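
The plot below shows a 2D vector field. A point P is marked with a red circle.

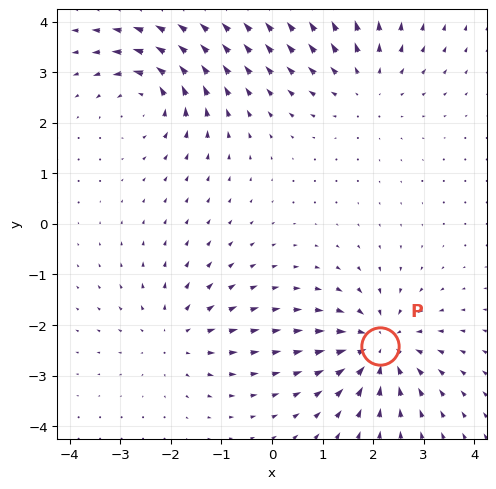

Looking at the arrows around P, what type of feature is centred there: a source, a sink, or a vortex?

At P (2.1, -2.4) the arrows converge inward. Divergence about -5, curl ≈0 — negative divergence with near-zero curl is a sink.

sink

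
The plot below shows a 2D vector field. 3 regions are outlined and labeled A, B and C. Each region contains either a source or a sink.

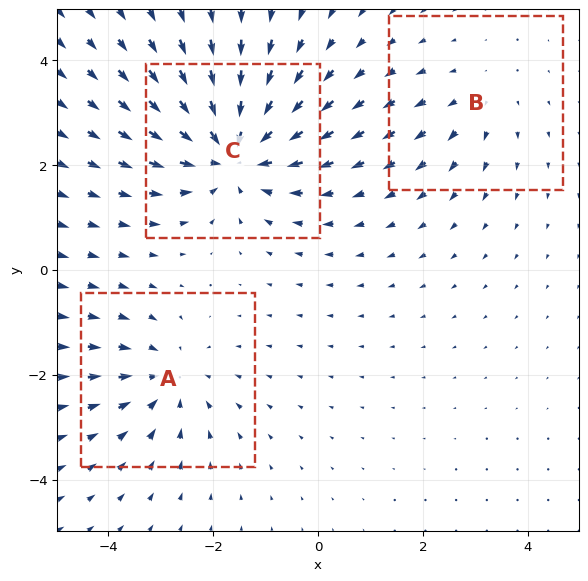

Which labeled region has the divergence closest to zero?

Divergence at each region's feature centre — A: about -3, B: about +2, C: about -4. Region B is closest to zero.

B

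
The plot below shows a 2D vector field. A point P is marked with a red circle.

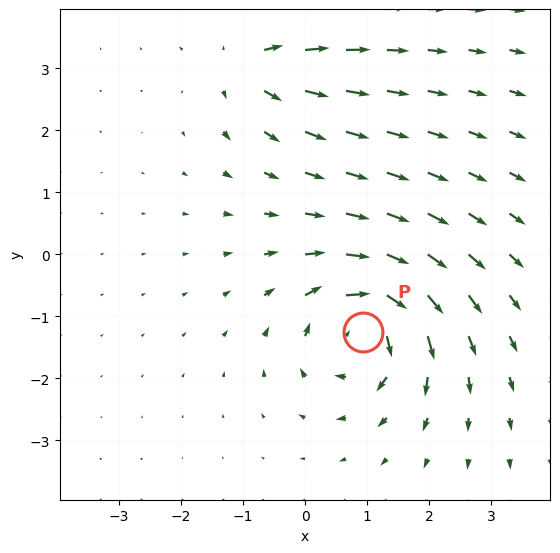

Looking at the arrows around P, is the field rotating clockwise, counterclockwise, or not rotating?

Near P at (0.9, -1.2) the arrows circulate clockwise. The curl (z-component) there is about -7; negative curl means clockwise rotation.

clockwise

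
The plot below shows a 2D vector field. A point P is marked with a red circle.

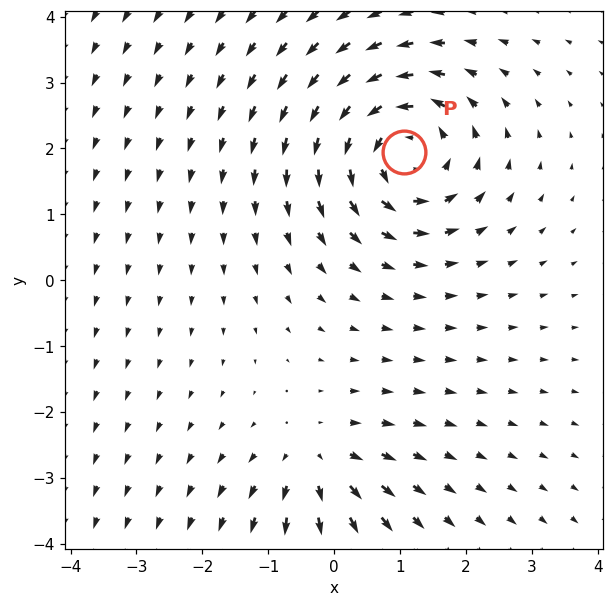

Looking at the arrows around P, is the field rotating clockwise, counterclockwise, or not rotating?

counterclockwise

Near P at (1.1, 1.9) the arrows circulate counterclockwise. The curl (z-component) there is about +5; positive curl means counterclockwise rotation.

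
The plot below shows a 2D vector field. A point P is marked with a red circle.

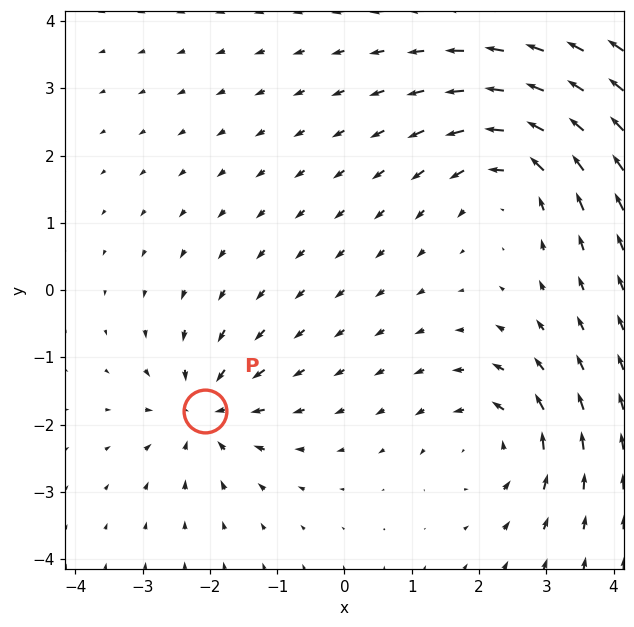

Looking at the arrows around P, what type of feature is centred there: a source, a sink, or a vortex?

sink

At P (-2.1, -1.8) the arrows converge inward. Divergence about -4, curl ≈0 — negative divergence with near-zero curl is a sink.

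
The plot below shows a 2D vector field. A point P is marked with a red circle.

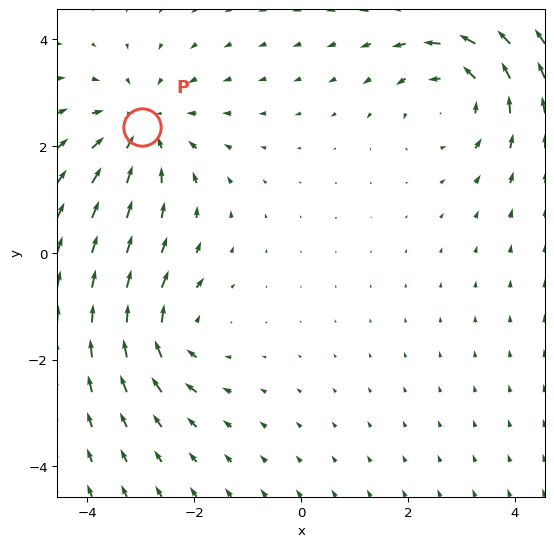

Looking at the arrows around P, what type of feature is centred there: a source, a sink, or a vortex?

sink

At P (-3.0, 2.4) the arrows converge inward. Divergence about -3, curl ≈0 — negative divergence with near-zero curl is a sink.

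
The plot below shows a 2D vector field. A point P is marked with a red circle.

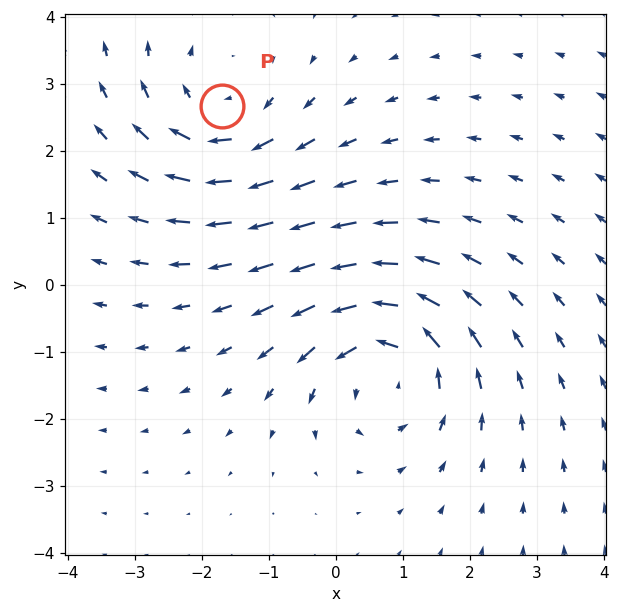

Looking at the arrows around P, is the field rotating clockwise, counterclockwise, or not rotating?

clockwise

Near P at (-1.7, 2.7) the arrows circulate clockwise. The curl (z-component) there is about -3; negative curl means clockwise rotation.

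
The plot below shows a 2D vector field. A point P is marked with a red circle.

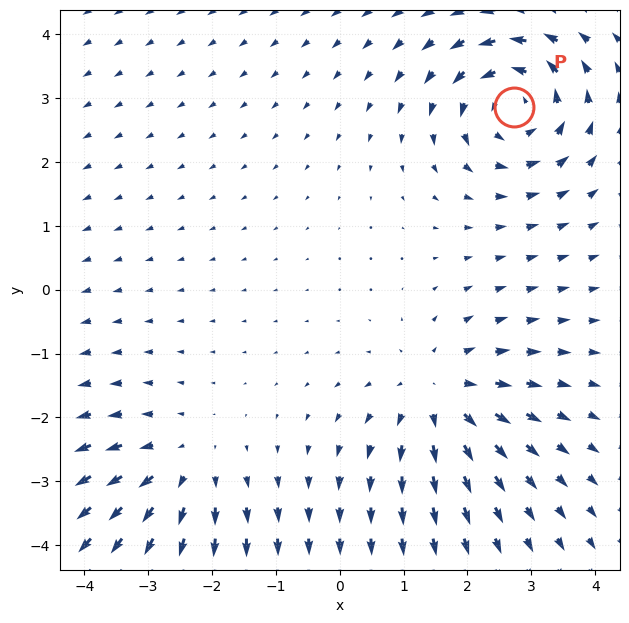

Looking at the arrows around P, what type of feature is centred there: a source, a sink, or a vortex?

At P (2.7, 2.9) the arrows circulate counterclockwise. Divergence ≈0, curl about +5 — near-zero divergence with nonzero curl is a vortex.

vortex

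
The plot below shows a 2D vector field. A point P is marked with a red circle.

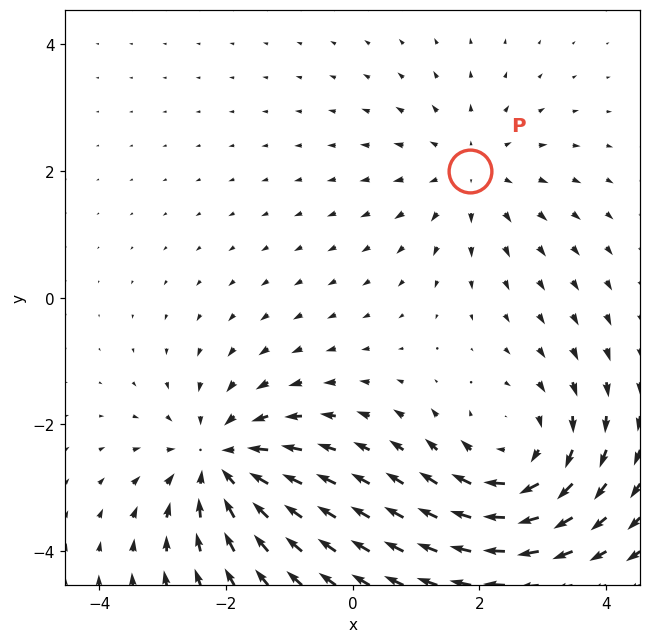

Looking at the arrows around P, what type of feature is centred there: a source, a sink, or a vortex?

At P (1.9, 2.0) the arrows spread outward. Divergence about +3, curl ≈0 — positive divergence with near-zero curl is a source.

source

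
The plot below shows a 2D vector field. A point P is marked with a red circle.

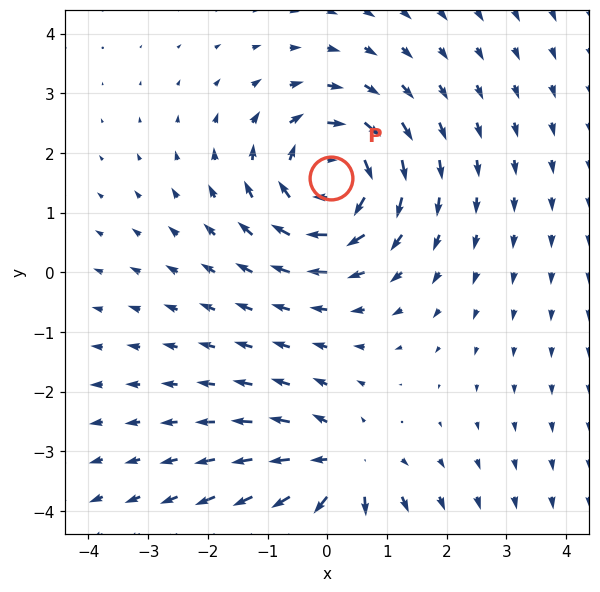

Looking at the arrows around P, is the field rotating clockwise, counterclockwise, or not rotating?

Near P at (0.1, 1.6) the arrows circulate clockwise. The curl (z-component) there is about -5; negative curl means clockwise rotation.

clockwise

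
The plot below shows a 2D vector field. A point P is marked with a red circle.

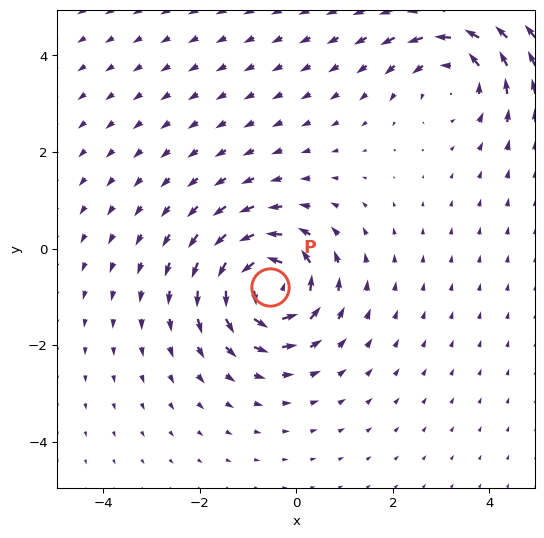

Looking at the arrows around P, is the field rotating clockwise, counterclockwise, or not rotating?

counterclockwise

Near P at (-0.5, -0.8) the arrows circulate counterclockwise. The curl (z-component) there is about +5; positive curl means counterclockwise rotation.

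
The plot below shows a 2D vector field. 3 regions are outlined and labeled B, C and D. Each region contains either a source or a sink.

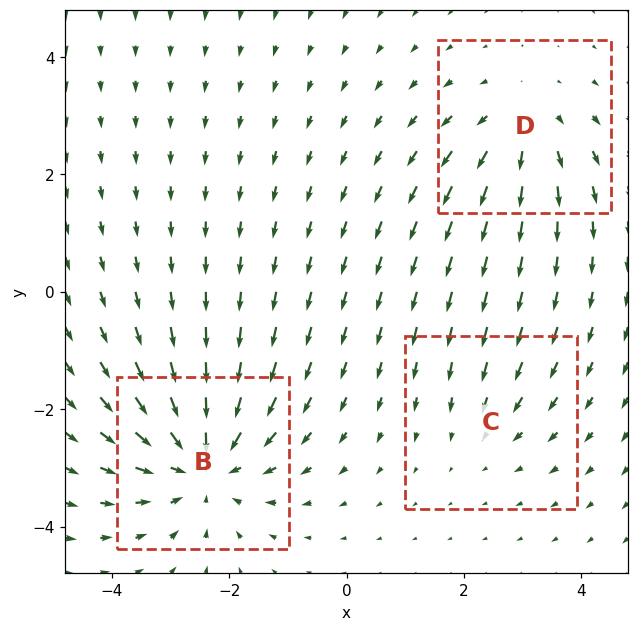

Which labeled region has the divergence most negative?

B

Divergence at each region's feature centre — B: about -4, C: about -2, D: about +3. Region B is most negative.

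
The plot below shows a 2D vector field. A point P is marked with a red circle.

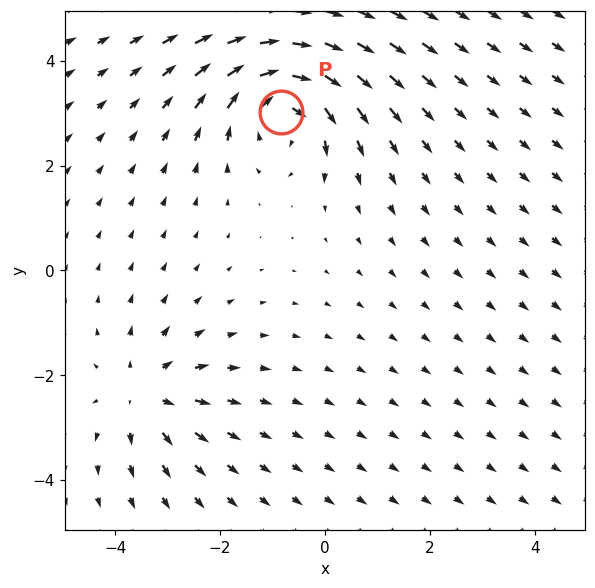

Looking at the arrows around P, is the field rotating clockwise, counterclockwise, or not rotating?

Near P at (-0.8, 3.0) the arrows circulate clockwise. The curl (z-component) there is about -5; negative curl means clockwise rotation.

clockwise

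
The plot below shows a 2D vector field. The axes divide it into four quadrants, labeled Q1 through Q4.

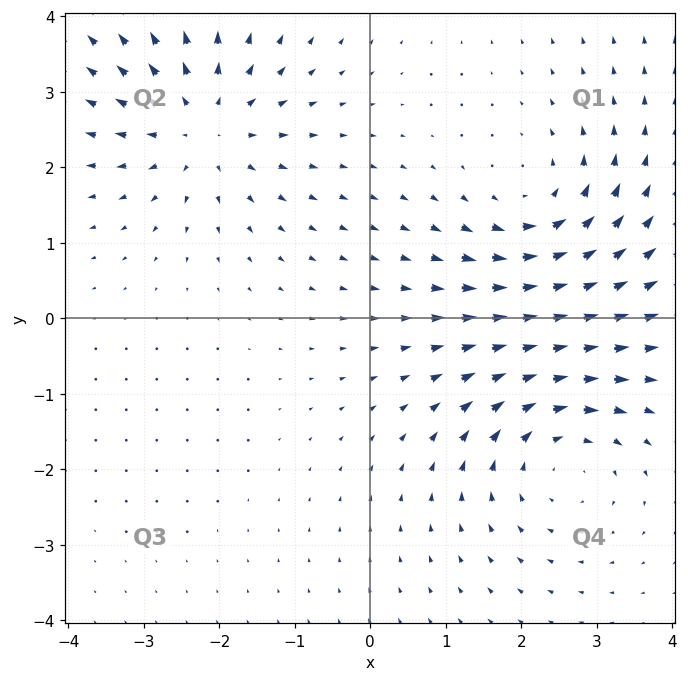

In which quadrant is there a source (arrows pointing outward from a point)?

The source sits at approximately (-2.2, 2.5), which lies in quadrant Q2. The divergence there is about +4, positive as expected for a source.

Q2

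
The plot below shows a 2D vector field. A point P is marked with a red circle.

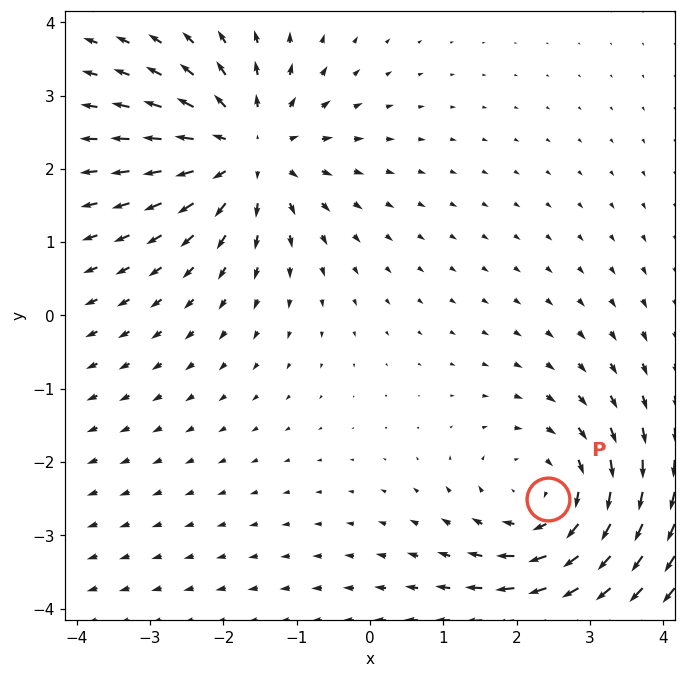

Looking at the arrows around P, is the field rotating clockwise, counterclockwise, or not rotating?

Near P at (2.4, -2.5) the arrows circulate clockwise. The curl (z-component) there is about -4; negative curl means clockwise rotation.

clockwise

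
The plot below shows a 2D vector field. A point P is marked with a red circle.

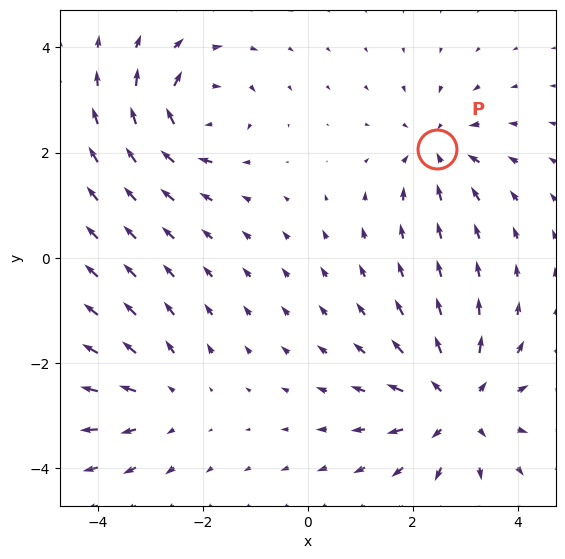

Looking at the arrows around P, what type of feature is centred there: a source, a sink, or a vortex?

At P (2.5, 2.1) the arrows converge inward. Divergence about -3, curl ≈0 — negative divergence with near-zero curl is a sink.

sink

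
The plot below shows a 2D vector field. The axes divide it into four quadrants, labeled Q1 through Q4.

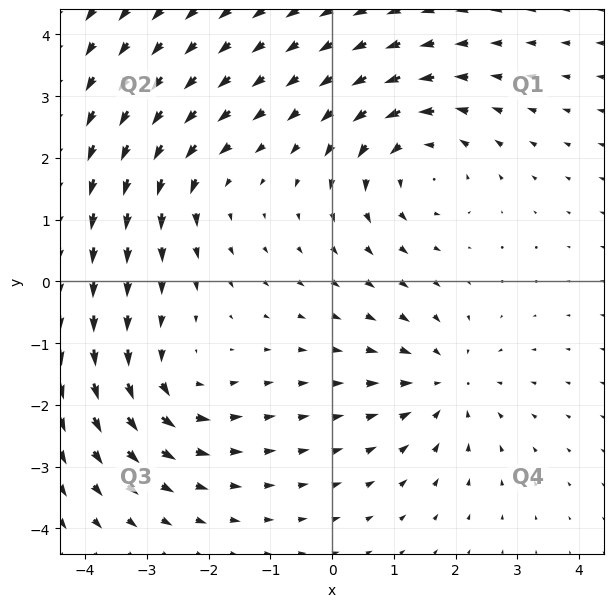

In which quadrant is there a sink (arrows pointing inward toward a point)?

The sink sits at approximately (1.8, -1.7), which lies in quadrant Q4. The divergence there is about -4, negative as expected for a sink.

Q4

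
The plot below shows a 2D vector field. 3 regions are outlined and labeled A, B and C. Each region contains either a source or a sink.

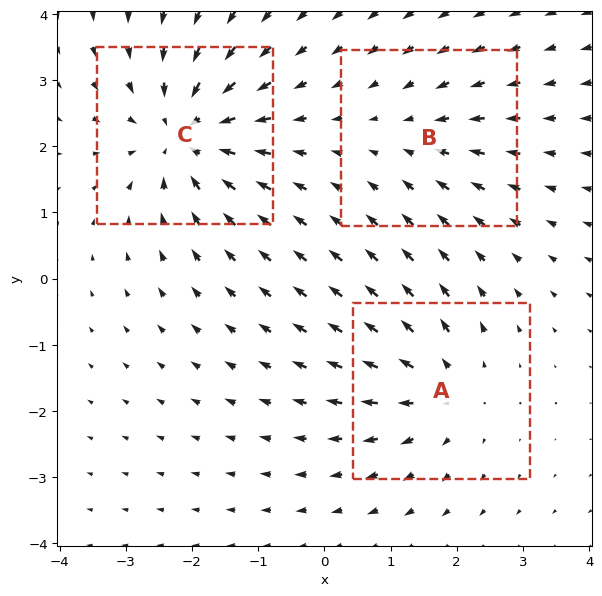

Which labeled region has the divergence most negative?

Divergence at each region's feature centre — A: about +3, B: about -2, C: about -5. Region C is most negative.

C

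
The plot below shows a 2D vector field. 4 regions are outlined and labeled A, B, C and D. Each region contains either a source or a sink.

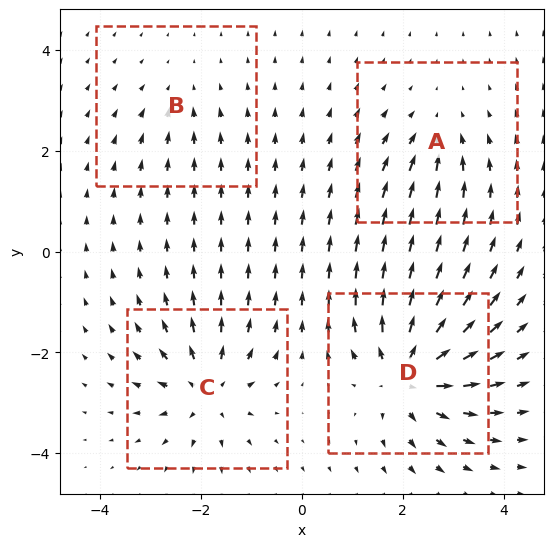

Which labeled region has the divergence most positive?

Divergence at each region's feature centre — A: about -4, B: about -3, C: about +6, D: about +8. Region D is most positive.

D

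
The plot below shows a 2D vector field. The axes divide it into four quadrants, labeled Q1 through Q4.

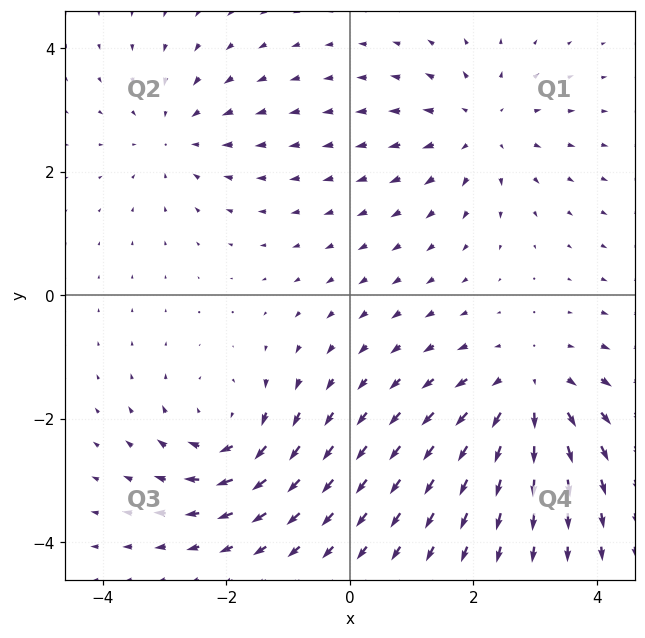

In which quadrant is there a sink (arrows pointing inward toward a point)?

Q2

The sink sits at approximately (-2.8, 2.6), which lies in quadrant Q2. The divergence there is about -3, negative as expected for a sink.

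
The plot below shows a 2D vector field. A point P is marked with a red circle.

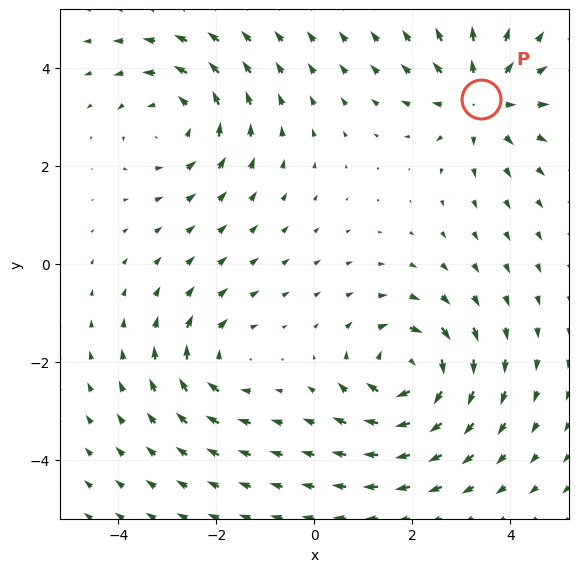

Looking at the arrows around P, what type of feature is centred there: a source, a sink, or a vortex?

source

At P (3.4, 3.4) the arrows spread outward. Divergence about +4, curl ≈0 — positive divergence with near-zero curl is a source.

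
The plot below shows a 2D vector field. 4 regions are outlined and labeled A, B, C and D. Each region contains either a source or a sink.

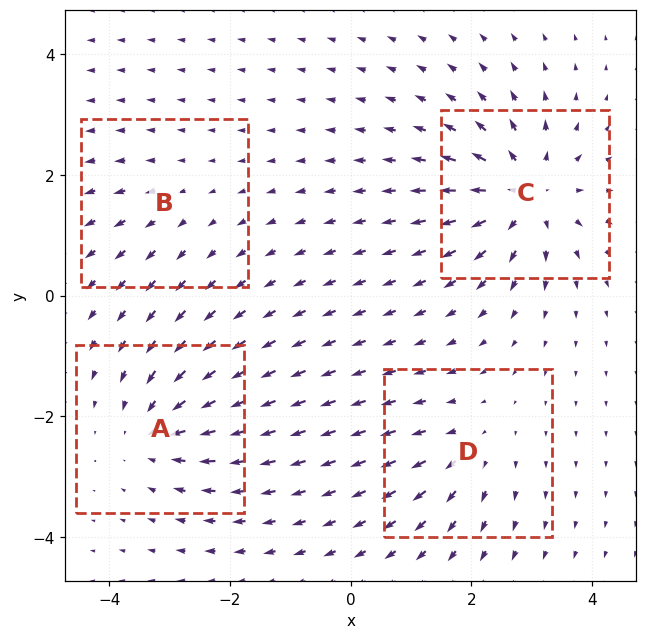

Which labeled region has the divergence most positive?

C

Divergence at each region's feature centre — A: about -5, B: about +2, C: about +7, D: about +4. Region C is most positive.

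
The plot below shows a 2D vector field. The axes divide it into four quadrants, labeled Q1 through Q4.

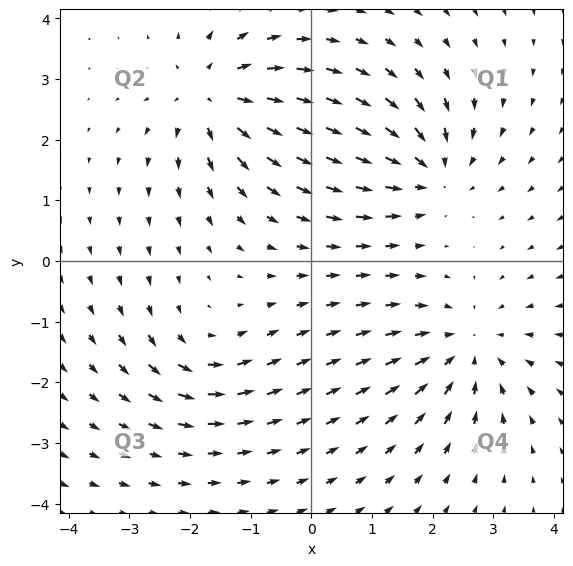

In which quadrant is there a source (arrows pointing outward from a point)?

The source sits at approximately (-1.6, 2.7), which lies in quadrant Q2. The divergence there is about +5, positive as expected for a source.

Q2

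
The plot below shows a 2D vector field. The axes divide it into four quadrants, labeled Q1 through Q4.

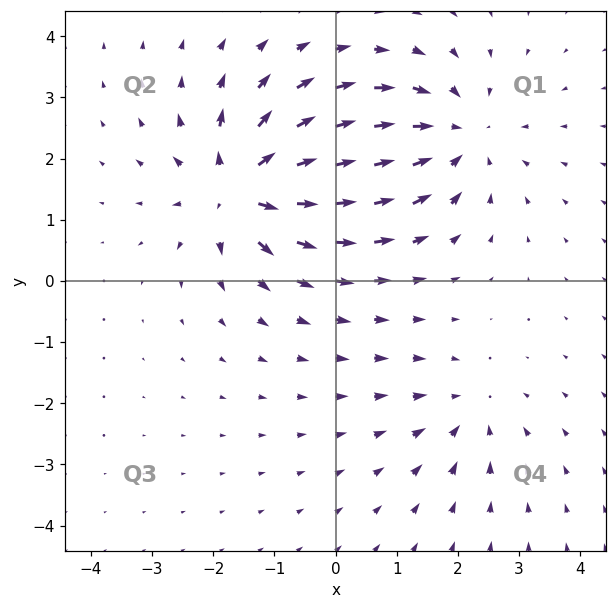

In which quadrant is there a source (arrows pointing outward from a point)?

Q2

The source sits at approximately (-1.5, 1.5), which lies in quadrant Q2. The divergence there is about +6, positive as expected for a source.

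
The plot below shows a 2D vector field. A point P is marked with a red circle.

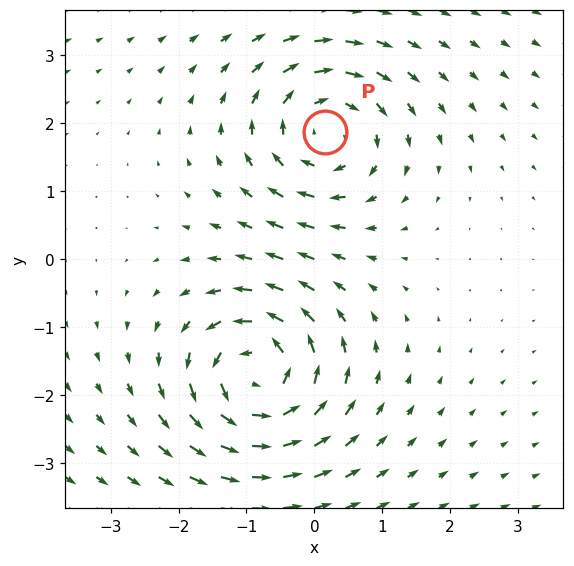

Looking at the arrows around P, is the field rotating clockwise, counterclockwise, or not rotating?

Near P at (0.2, 1.9) the arrows circulate clockwise. The curl (z-component) there is about -3; negative curl means clockwise rotation.

clockwise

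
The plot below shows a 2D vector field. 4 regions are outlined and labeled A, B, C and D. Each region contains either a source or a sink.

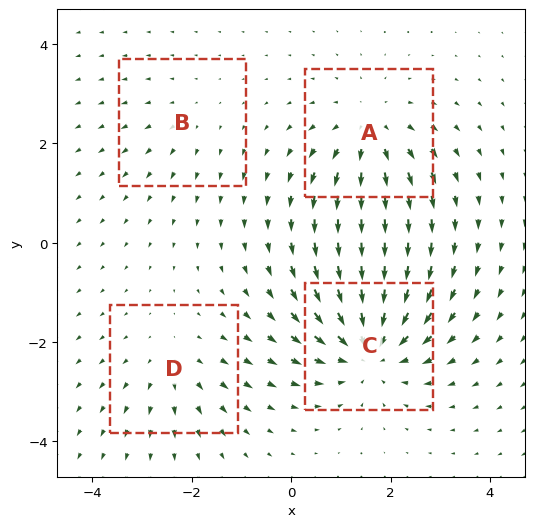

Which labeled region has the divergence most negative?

Divergence at each region's feature centre — A: about +4, B: about +2, C: about -6, D: about +3. Region C is most negative.

C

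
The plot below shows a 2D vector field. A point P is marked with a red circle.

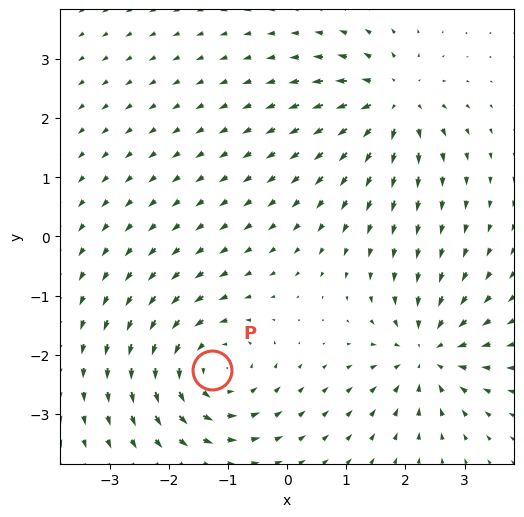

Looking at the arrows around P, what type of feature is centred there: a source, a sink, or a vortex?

vortex

At P (-1.3, -2.3) the arrows circulate counterclockwise. Divergence ≈0, curl about +5 — near-zero divergence with nonzero curl is a vortex.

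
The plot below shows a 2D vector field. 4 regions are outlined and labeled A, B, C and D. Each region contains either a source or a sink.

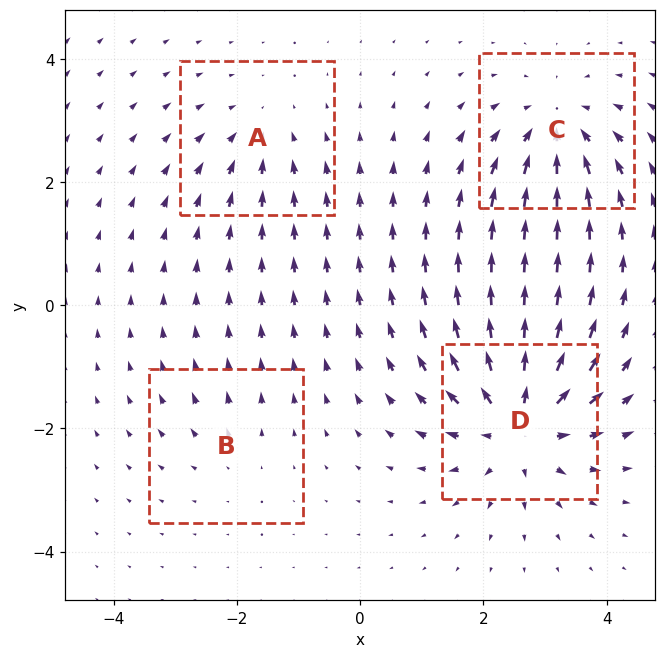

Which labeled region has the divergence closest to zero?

B

Divergence at each region's feature centre — A: about -3, B: about +2, C: about -6, D: about +8. Region B is closest to zero.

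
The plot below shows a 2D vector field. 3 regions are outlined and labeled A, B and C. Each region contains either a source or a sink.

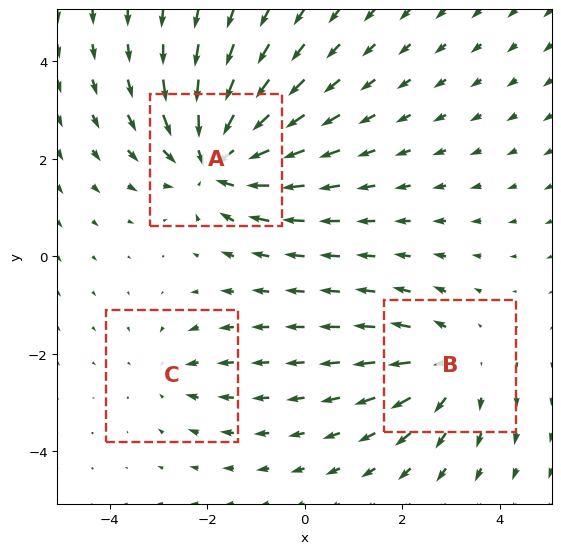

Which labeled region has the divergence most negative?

A

Divergence at each region's feature centre — A: about -5, B: about +3, C: about -2. Region A is most negative.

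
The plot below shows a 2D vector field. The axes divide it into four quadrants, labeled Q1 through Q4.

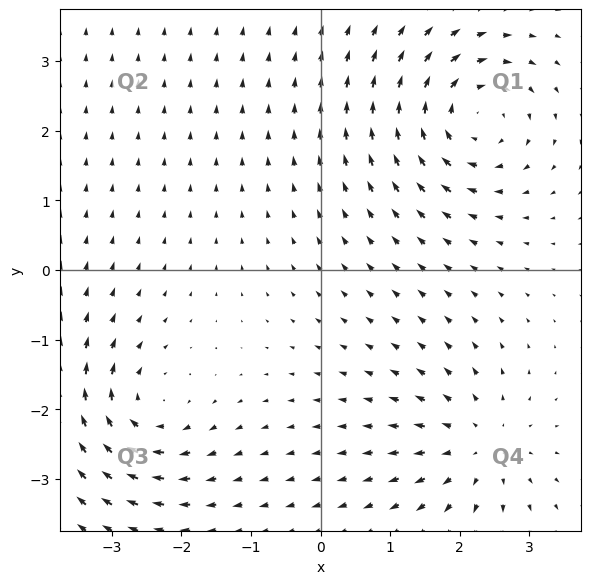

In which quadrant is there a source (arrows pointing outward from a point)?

Q4

The source sits at approximately (2.3, -2.5), which lies in quadrant Q4. The divergence there is about +4, positive as expected for a source.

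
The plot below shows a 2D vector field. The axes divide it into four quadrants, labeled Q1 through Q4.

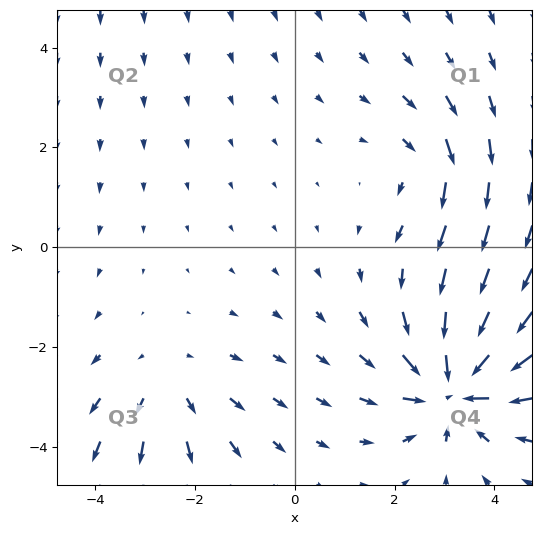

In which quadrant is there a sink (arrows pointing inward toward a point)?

The sink sits at approximately (3.2, -2.8), which lies in quadrant Q4. The divergence there is about -6, negative as expected for a sink.

Q4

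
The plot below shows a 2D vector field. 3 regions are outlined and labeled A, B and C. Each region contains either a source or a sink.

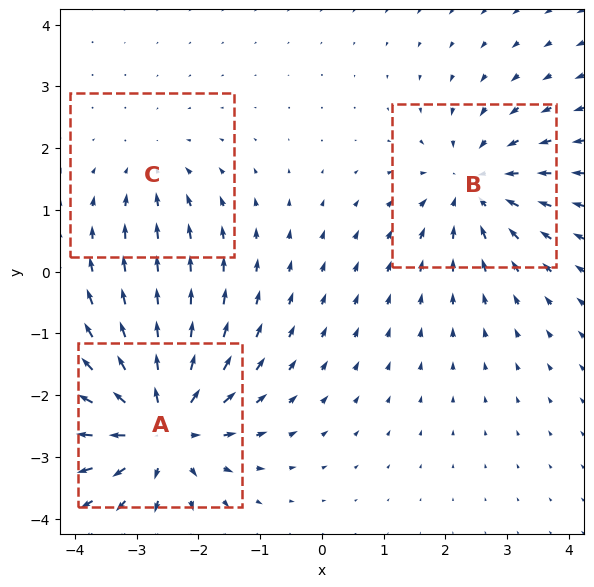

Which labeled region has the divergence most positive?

Divergence at each region's feature centre — A: about +5, B: about -3, C: about -2. Region A is most positive.

A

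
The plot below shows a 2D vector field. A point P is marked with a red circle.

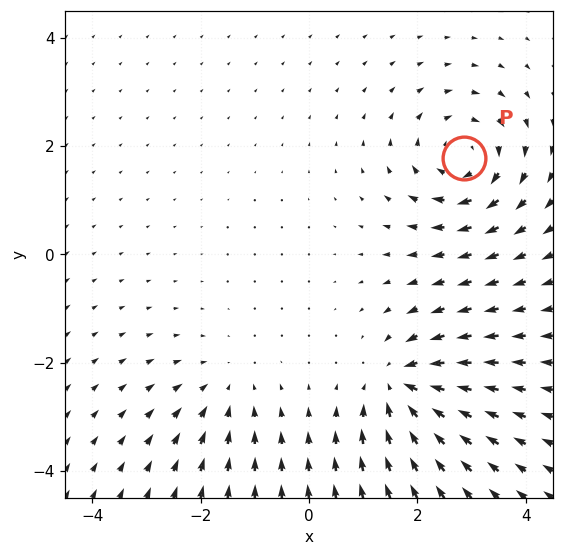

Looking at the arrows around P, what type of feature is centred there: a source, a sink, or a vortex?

vortex

At P (2.9, 1.8) the arrows circulate clockwise. Divergence ≈0, curl about -5 — near-zero divergence with nonzero curl is a vortex.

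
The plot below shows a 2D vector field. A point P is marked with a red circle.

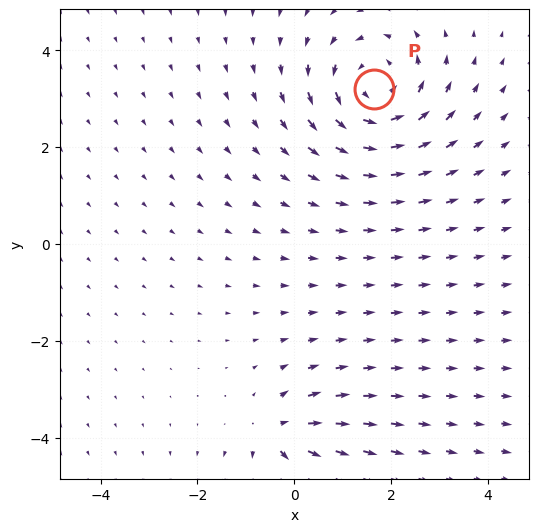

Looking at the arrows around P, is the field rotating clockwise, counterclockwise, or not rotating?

counterclockwise

Near P at (1.7, 3.2) the arrows circulate counterclockwise. The curl (z-component) there is about +4; positive curl means counterclockwise rotation.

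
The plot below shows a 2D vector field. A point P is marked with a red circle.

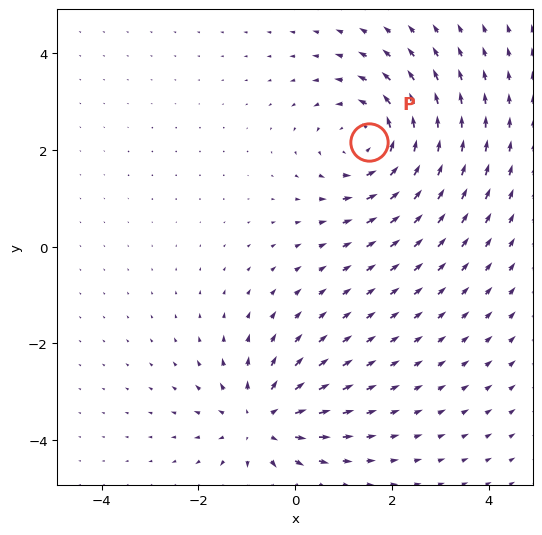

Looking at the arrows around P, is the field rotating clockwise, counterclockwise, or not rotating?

counterclockwise

Near P at (1.5, 2.2) the arrows circulate counterclockwise. The curl (z-component) there is about +4; positive curl means counterclockwise rotation.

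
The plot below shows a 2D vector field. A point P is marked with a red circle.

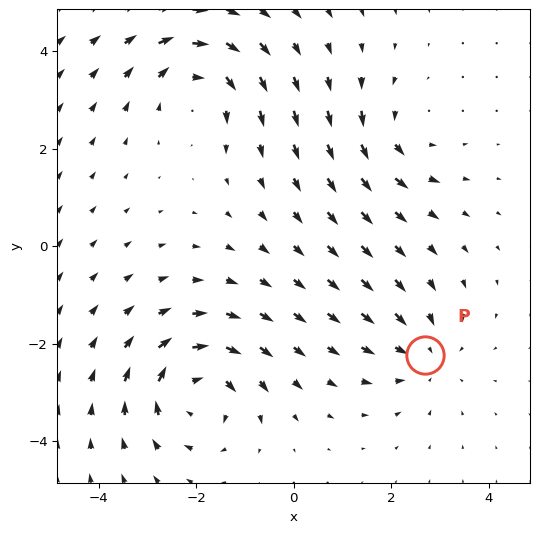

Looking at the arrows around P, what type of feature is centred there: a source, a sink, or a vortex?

sink

At P (2.7, -2.2) the arrows converge inward. Divergence about -3, curl ≈0 — negative divergence with near-zero curl is a sink.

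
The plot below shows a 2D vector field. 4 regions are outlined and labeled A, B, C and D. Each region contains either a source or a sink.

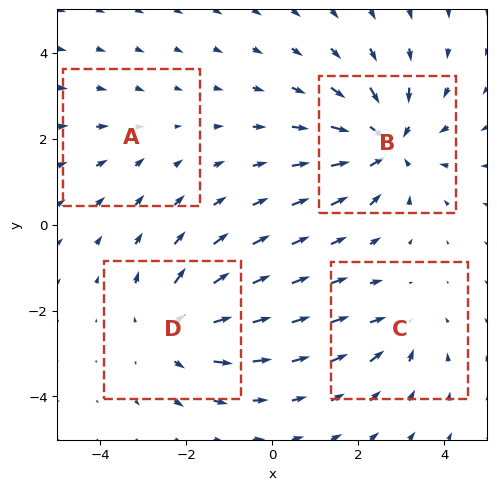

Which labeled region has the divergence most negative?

Divergence at each region's feature centre — A: about -2, B: about -6, C: about -3, D: about +4. Region B is most negative.

B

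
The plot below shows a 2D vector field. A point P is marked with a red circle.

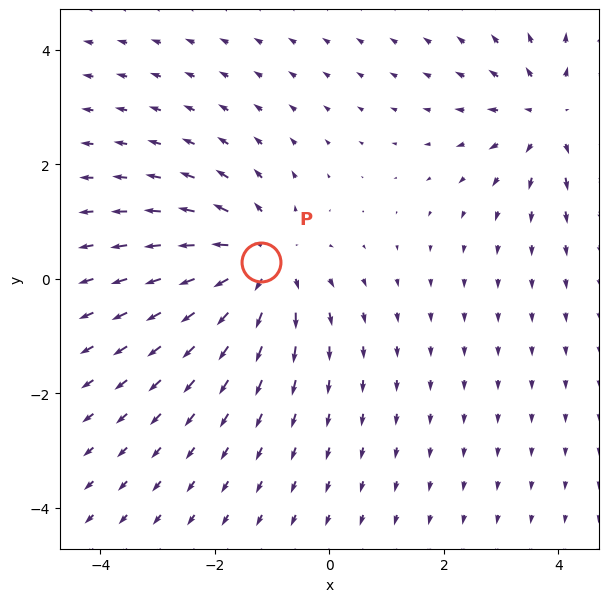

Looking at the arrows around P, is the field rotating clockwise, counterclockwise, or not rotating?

Near P at (-1.2, 0.3) the arrows show no circulation. The curl there is ≈0.

not rotating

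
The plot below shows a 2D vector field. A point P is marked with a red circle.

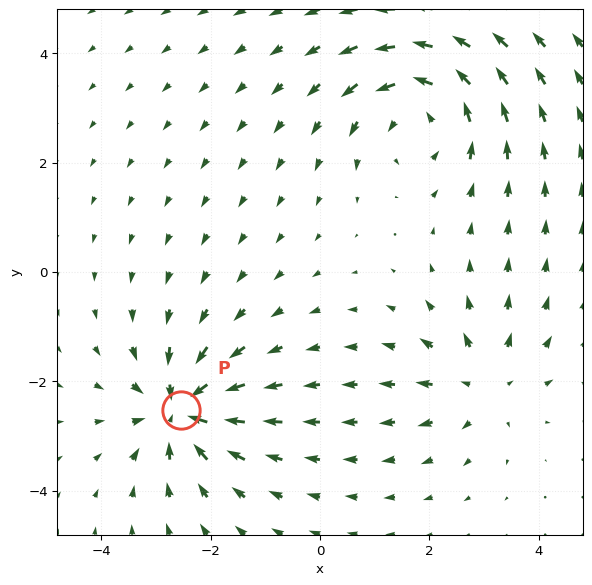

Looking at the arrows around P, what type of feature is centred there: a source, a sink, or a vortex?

At P (-2.5, -2.5) the arrows converge inward. Divergence about -5, curl ≈0 — negative divergence with near-zero curl is a sink.

sink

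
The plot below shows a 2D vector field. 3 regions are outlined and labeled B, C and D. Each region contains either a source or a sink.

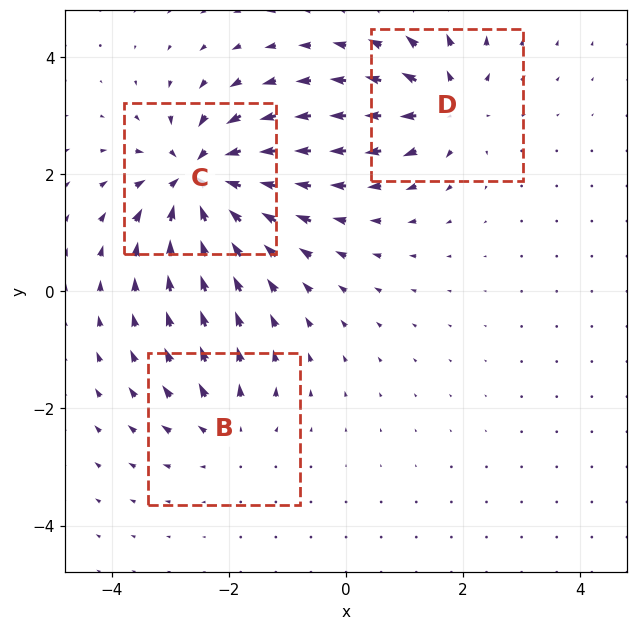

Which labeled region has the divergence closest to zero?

B

Divergence at each region's feature centre — B: about +2, C: about -6, D: about +4. Region B is closest to zero.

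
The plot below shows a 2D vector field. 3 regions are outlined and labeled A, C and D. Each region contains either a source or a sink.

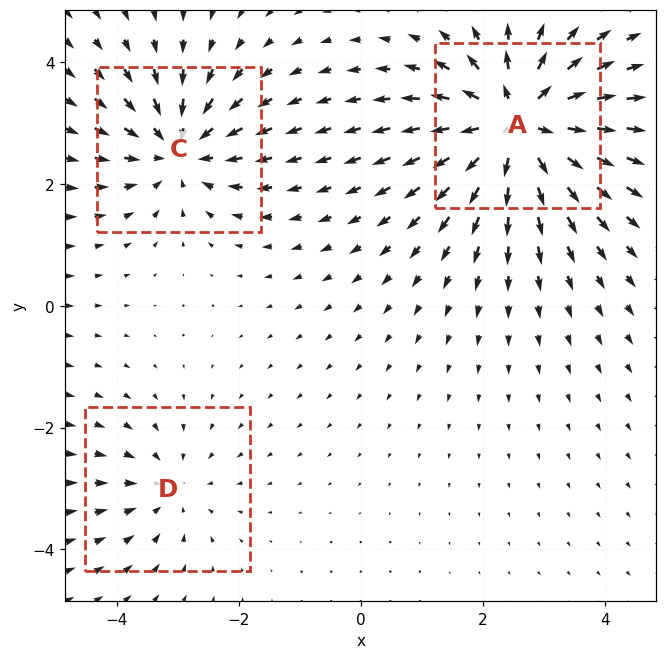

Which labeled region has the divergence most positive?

A

Divergence at each region's feature centre — A: about +6, C: about -4, D: about -2. Region A is most positive.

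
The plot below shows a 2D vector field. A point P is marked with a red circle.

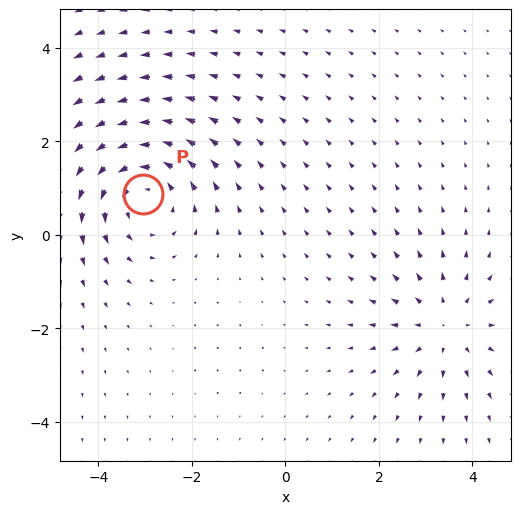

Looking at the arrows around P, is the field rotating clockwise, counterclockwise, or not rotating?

counterclockwise

Near P at (-3.0, 0.9) the arrows circulate counterclockwise. The curl (z-component) there is about +3; positive curl means counterclockwise rotation.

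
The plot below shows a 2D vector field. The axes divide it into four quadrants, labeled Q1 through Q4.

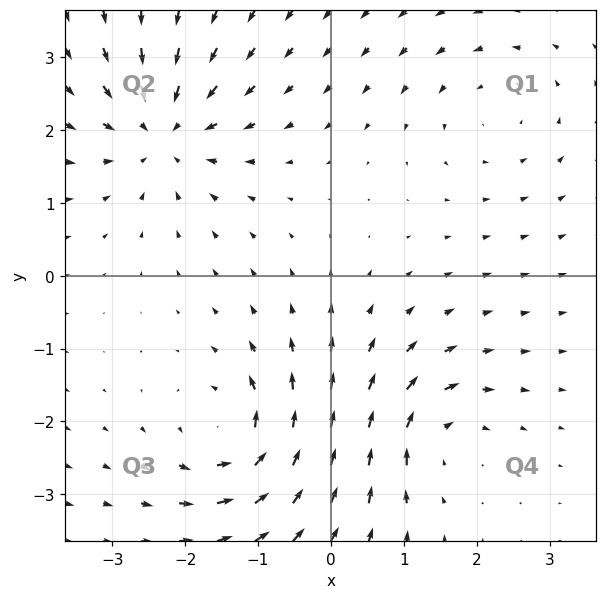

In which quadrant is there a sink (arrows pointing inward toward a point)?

The sink sits at approximately (-2.3, 2.0), which lies in quadrant Q2. The divergence there is about -6, negative as expected for a sink.

Q2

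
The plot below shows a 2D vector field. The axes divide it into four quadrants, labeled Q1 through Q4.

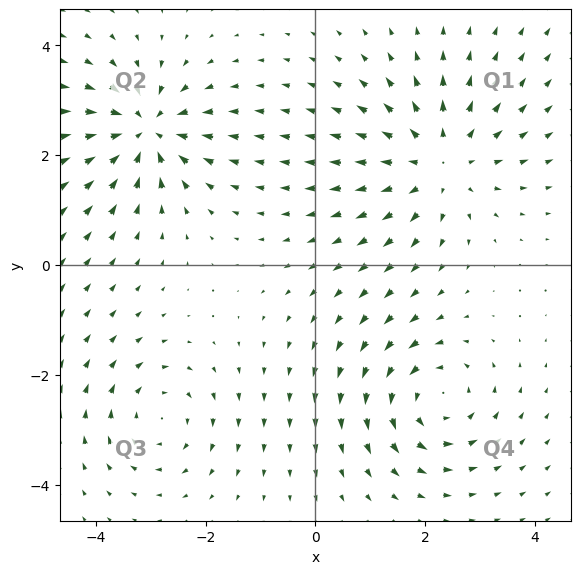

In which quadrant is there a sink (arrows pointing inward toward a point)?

Q2

The sink sits at approximately (-3.1, 2.4), which lies in quadrant Q2. The divergence there is about -6, negative as expected for a sink.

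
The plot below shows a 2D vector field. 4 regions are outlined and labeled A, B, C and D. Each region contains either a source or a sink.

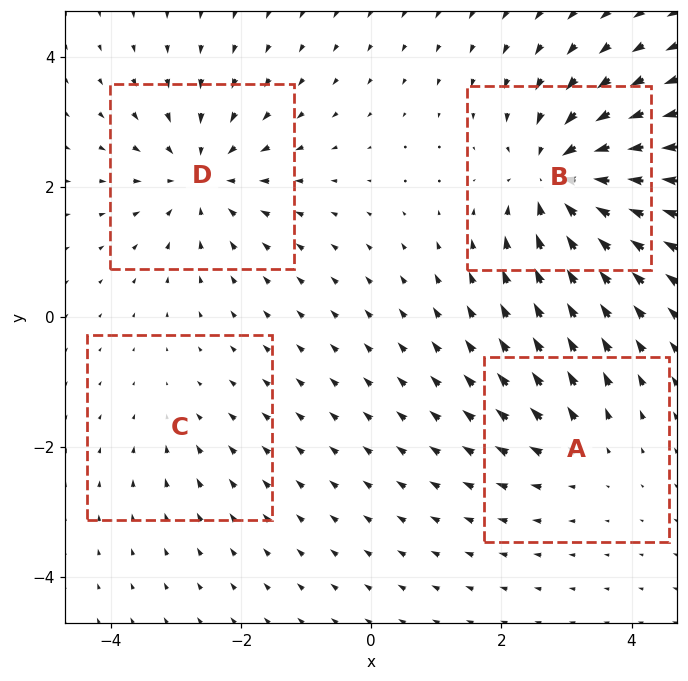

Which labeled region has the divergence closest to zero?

C

Divergence at each region's feature centre — A: about +3, B: about -7, C: about -2, D: about -5. Region C is closest to zero.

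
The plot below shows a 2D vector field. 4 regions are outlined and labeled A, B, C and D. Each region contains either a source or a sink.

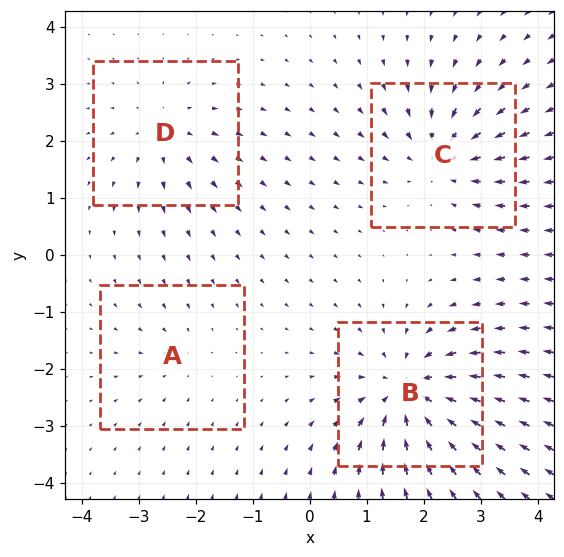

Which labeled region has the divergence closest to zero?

A

Divergence at each region's feature centre — A: about -2, B: about -7, C: about -5, D: about +4. Region A is closest to zero.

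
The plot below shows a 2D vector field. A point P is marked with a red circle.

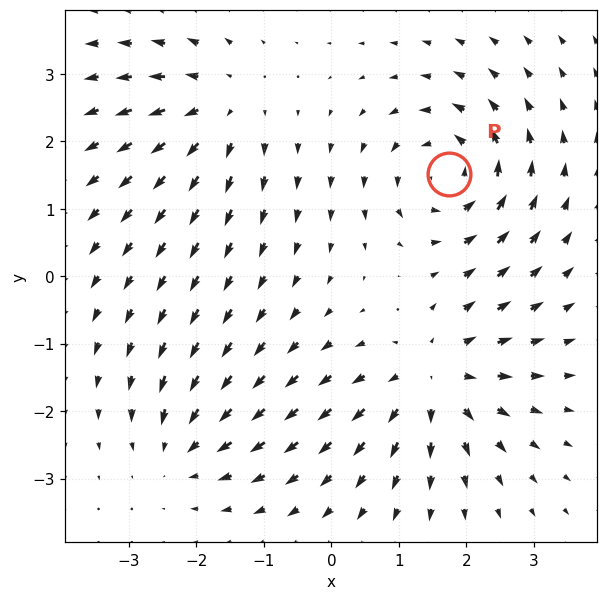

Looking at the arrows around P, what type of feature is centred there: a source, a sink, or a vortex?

At P (1.7, 1.5) the arrows circulate counterclockwise. Divergence ≈0, curl about +5 — near-zero divergence with nonzero curl is a vortex.

vortex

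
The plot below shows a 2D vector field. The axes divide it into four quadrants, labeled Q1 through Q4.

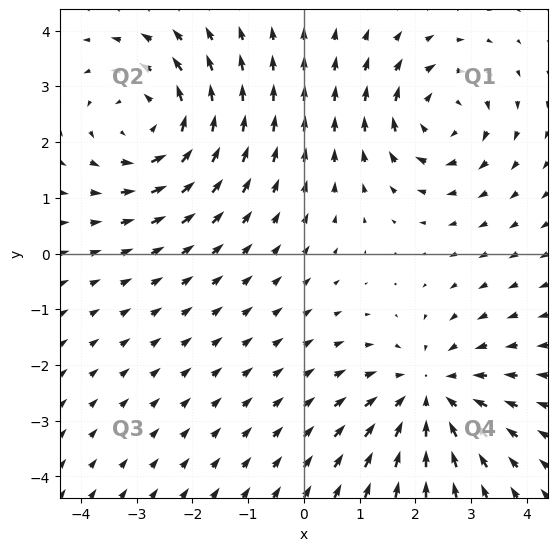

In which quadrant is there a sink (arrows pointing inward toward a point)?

Q4

The sink sits at approximately (2.3, -2.5), which lies in quadrant Q4. The divergence there is about -4, negative as expected for a sink.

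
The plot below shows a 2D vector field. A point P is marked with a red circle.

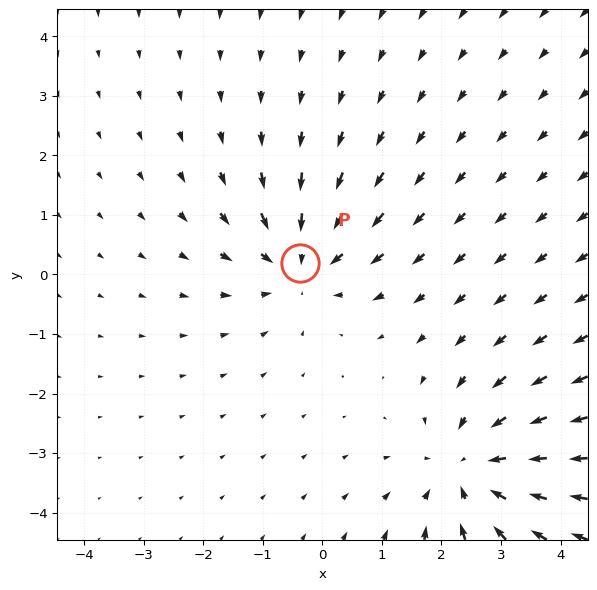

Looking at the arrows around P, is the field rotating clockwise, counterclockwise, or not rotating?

not rotating

Near P at (-0.4, 0.2) the arrows show no circulation. The curl there is ≈0.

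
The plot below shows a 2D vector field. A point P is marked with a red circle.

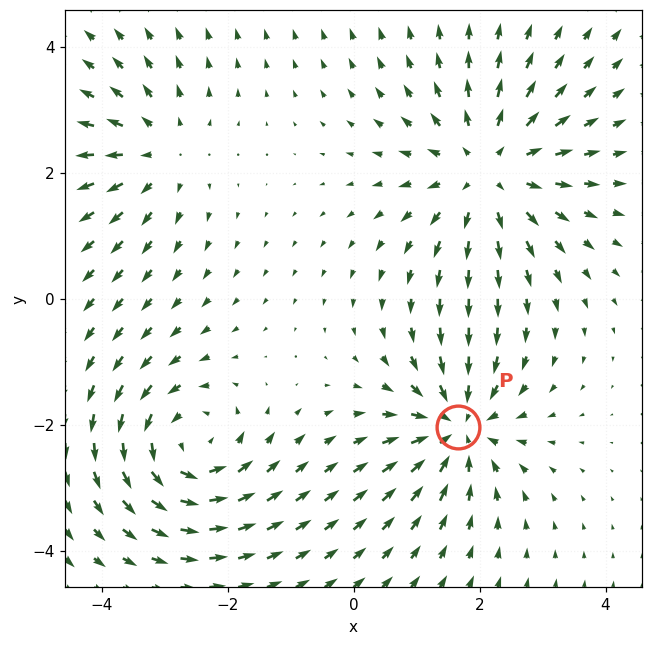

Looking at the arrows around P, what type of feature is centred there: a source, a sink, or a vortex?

sink

At P (1.7, -2.0) the arrows converge inward. Divergence about -5, curl ≈0 — negative divergence with near-zero curl is a sink.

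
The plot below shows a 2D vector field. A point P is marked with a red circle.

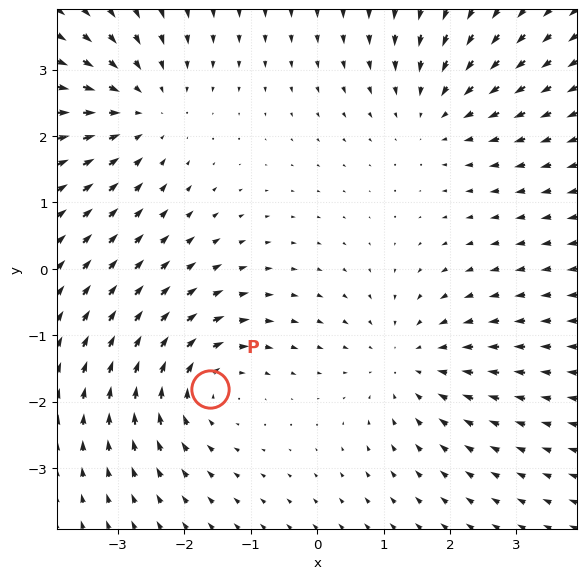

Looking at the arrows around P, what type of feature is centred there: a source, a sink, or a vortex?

At P (-1.6, -1.8) the arrows circulate clockwise. Divergence ≈0, curl about -4 — near-zero divergence with nonzero curl is a vortex.

vortex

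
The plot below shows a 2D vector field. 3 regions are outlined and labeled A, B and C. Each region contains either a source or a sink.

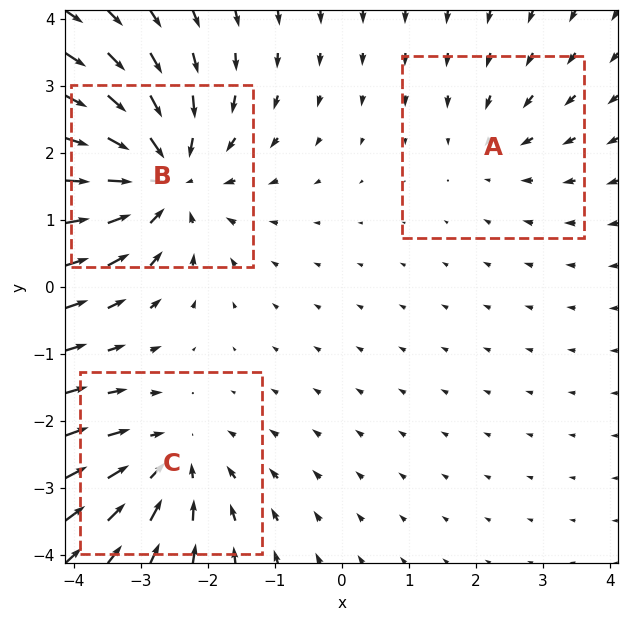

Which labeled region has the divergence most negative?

Divergence at each region's feature centre — A: about -2, B: about -5, C: about -3. Region B is most negative.

B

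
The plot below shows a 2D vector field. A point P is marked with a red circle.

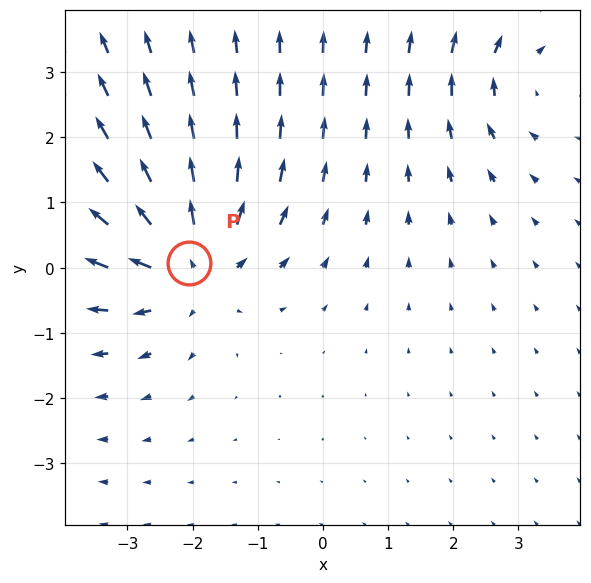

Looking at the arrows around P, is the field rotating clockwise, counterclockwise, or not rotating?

not rotating

Near P at (-2.0, 0.1) the arrows show no circulation. The curl there is ≈0.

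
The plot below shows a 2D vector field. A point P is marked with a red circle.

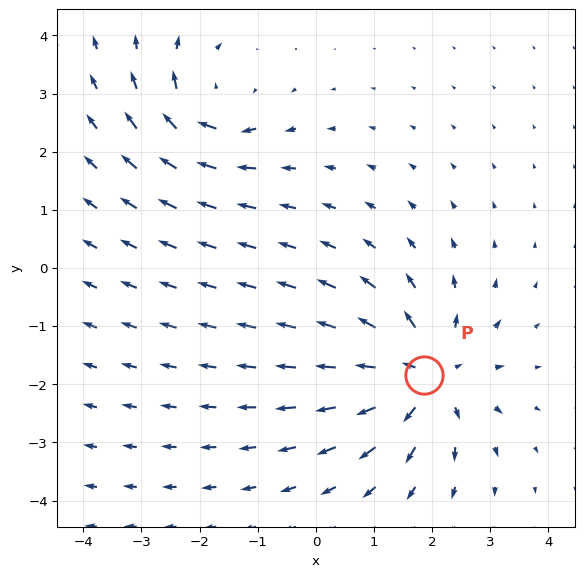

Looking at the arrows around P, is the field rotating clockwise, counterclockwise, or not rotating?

Near P at (1.9, -1.8) the arrows show no circulation. The curl there is ≈0.

not rotating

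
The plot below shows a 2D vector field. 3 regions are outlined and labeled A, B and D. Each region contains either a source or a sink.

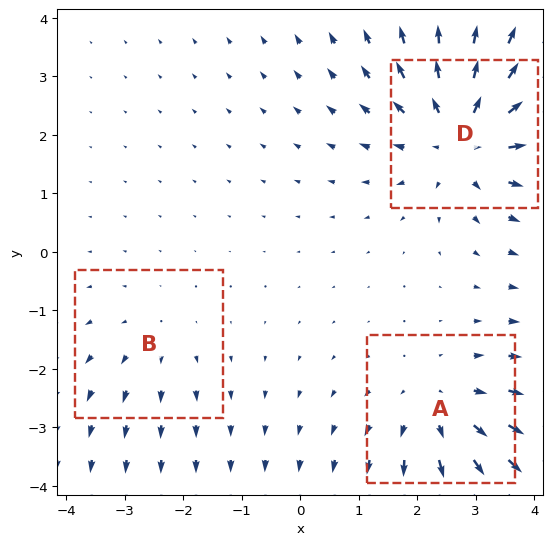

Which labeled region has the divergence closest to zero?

B

Divergence at each region's feature centre — A: about +3, B: about +2, D: about +4. Region B is closest to zero.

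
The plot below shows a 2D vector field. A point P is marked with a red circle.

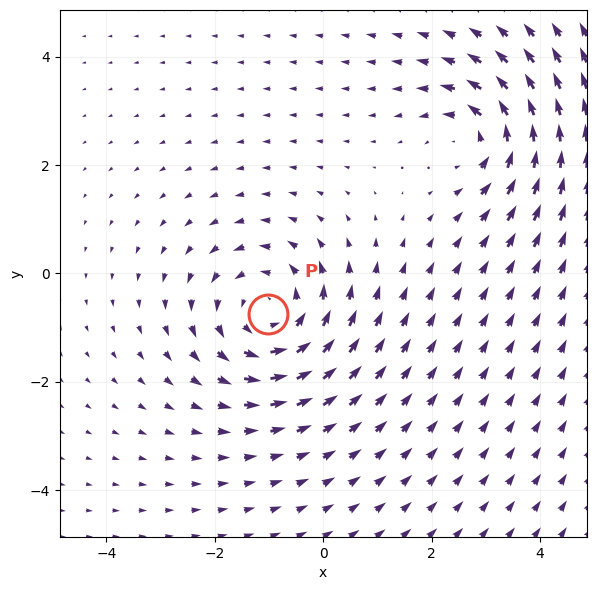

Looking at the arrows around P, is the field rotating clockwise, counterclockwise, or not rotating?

counterclockwise

Near P at (-1.0, -0.7) the arrows circulate counterclockwise. The curl (z-component) there is about +4; positive curl means counterclockwise rotation.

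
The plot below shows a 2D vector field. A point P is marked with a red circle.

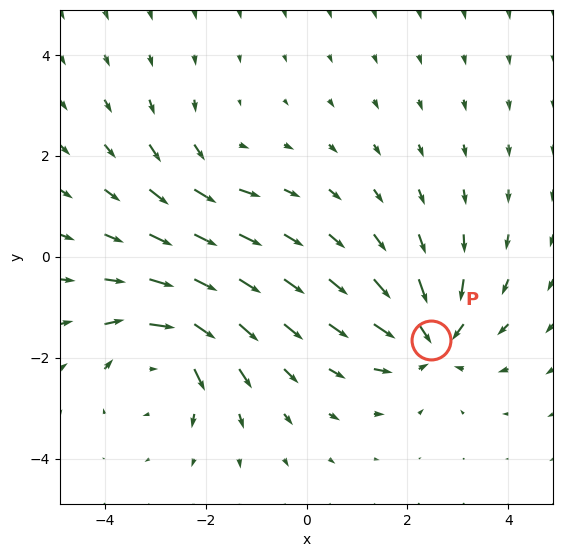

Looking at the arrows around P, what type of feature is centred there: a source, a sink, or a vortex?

At P (2.5, -1.6) the arrows converge inward. Divergence about -5, curl ≈0 — negative divergence with near-zero curl is a sink.

sink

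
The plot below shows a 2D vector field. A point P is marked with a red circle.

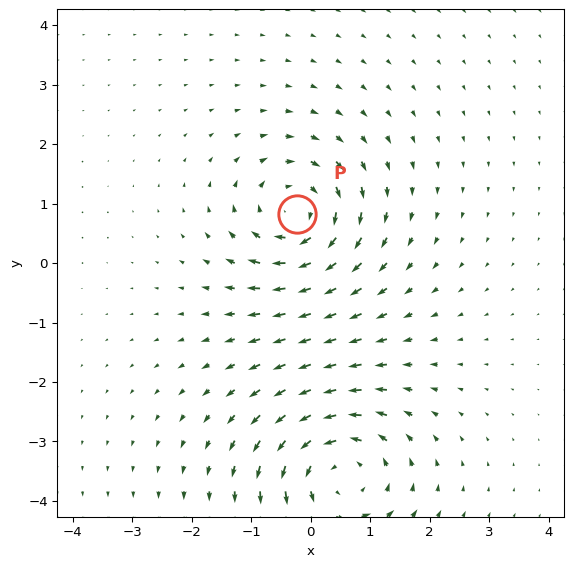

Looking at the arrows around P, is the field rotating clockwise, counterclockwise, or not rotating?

Near P at (-0.2, 0.8) the arrows circulate clockwise. The curl (z-component) there is about -4; negative curl means clockwise rotation.

clockwise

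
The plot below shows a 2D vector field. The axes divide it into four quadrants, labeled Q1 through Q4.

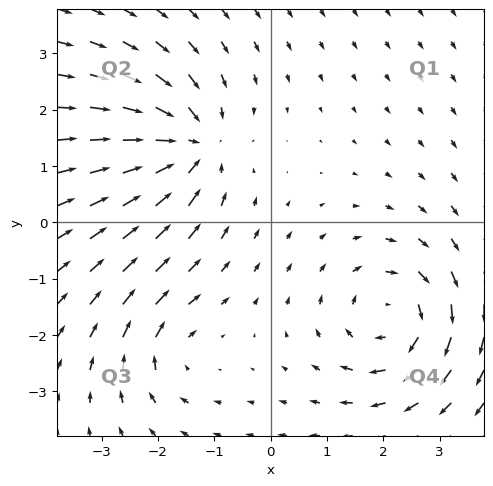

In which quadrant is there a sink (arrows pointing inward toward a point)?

Q2

The sink sits at approximately (-1.5, 1.4), which lies in quadrant Q2. The divergence there is about -6, negative as expected for a sink.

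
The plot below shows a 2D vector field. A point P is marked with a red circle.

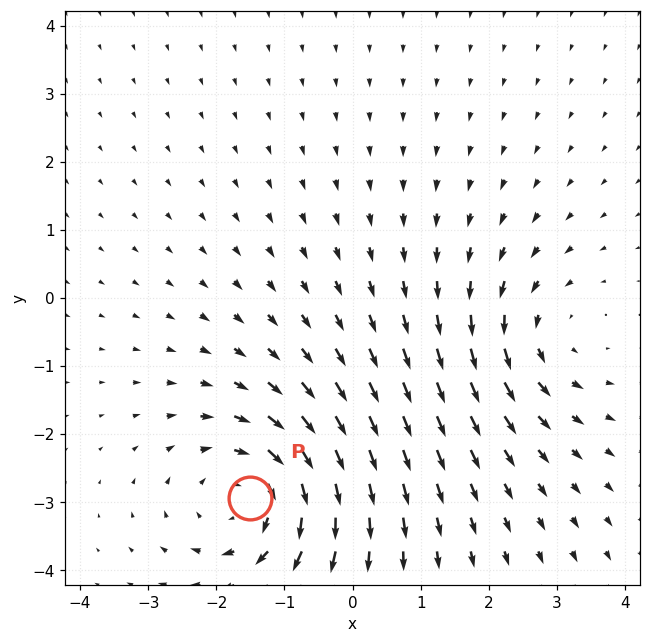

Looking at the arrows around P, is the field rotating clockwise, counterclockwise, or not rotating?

Near P at (-1.5, -2.9) the arrows circulate clockwise. The curl (z-component) there is about -4; negative curl means clockwise rotation.

clockwise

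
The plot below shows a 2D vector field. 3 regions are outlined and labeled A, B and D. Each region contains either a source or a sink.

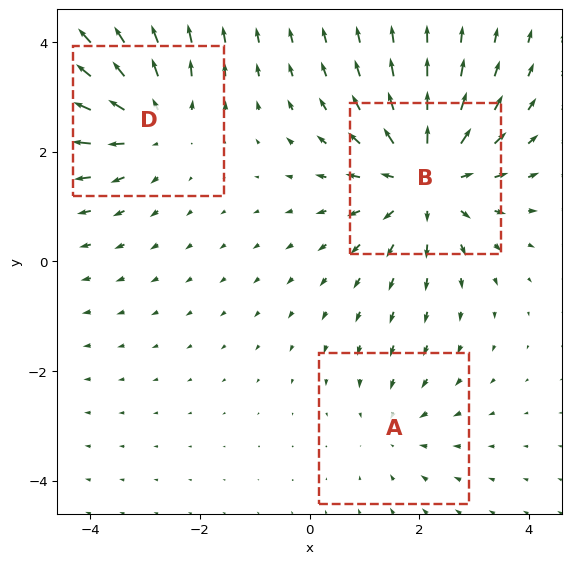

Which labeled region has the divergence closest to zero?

Divergence at each region's feature centre — A: about -2, B: about +4, D: about +3. Region A is closest to zero.

A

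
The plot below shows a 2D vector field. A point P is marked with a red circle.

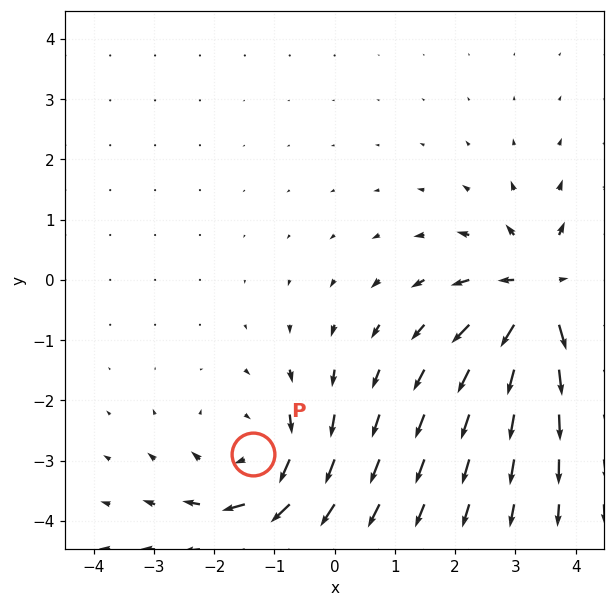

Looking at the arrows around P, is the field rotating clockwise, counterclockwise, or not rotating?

Near P at (-1.4, -2.9) the arrows circulate clockwise. The curl (z-component) there is about -3; negative curl means clockwise rotation.

clockwise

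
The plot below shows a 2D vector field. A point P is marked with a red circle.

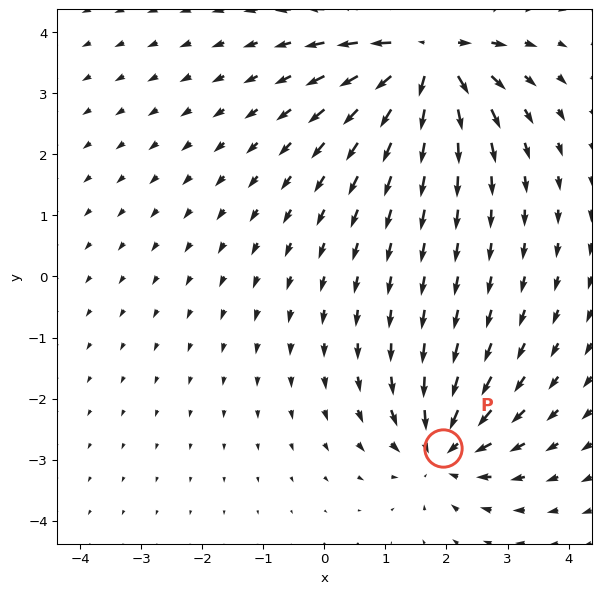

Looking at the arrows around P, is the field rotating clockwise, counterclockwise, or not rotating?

Near P at (1.9, -2.8) the arrows show no circulation. The curl there is ≈0.

not rotating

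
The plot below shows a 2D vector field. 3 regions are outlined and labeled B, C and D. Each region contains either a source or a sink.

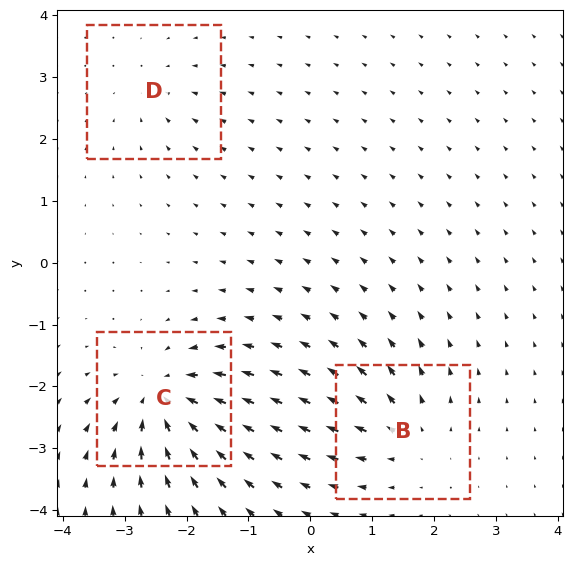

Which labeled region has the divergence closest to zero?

D

Divergence at each region's feature centre — B: about +4, C: about -6, D: about -3. Region D is closest to zero.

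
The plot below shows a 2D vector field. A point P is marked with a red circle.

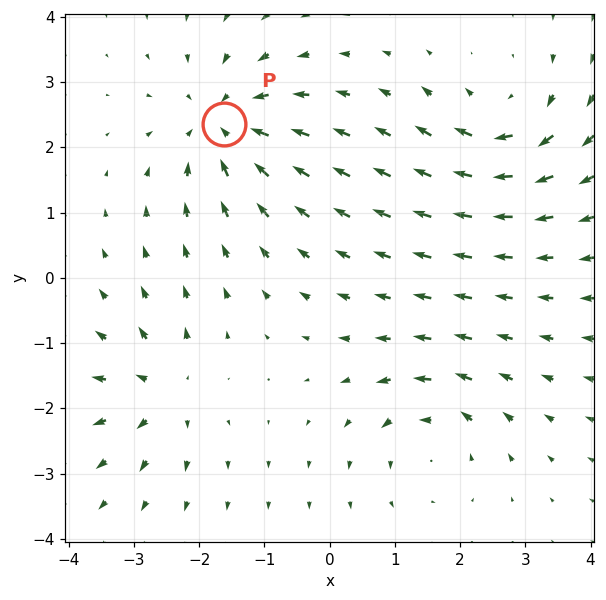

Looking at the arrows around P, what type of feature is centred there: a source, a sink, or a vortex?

At P (-1.6, 2.4) the arrows converge inward. Divergence about -5, curl ≈0 — negative divergence with near-zero curl is a sink.

sink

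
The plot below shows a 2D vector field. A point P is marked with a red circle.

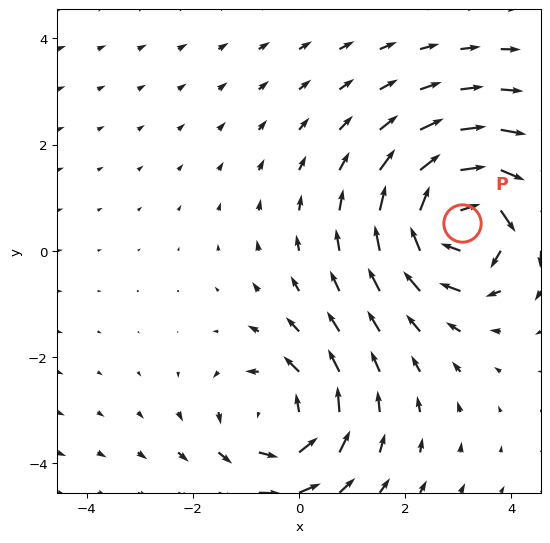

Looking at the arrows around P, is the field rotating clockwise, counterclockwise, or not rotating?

Near P at (3.1, 0.5) the arrows circulate clockwise. The curl (z-component) there is about -6; negative curl means clockwise rotation.

clockwise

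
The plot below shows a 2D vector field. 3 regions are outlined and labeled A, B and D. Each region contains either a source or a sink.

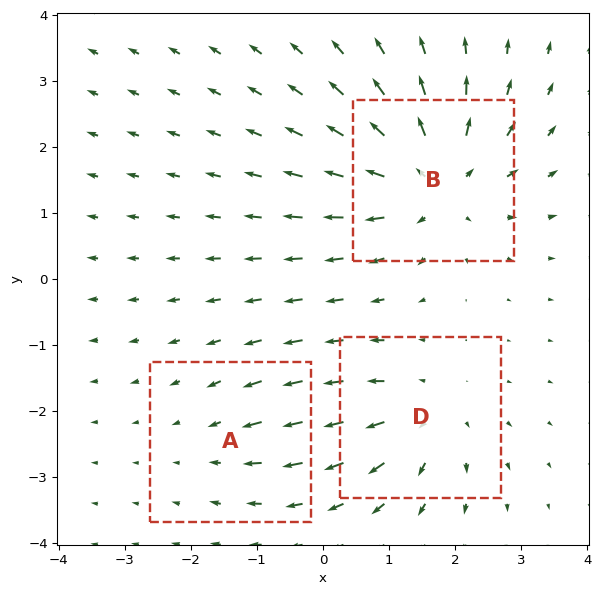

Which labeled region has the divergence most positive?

B

Divergence at each region's feature centre — A: about -2, B: about +5, D: about +3. Region B is most positive.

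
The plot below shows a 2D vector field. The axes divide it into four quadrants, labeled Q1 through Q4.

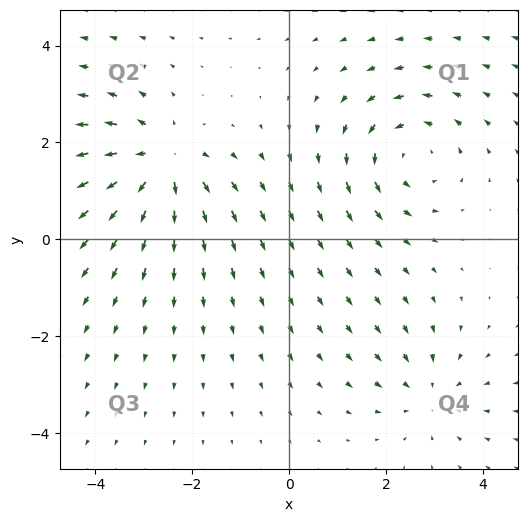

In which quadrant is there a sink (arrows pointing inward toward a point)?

Q4

The sink sits at approximately (2.9, -3.2), which lies in quadrant Q4. The divergence there is about -3, negative as expected for a sink.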